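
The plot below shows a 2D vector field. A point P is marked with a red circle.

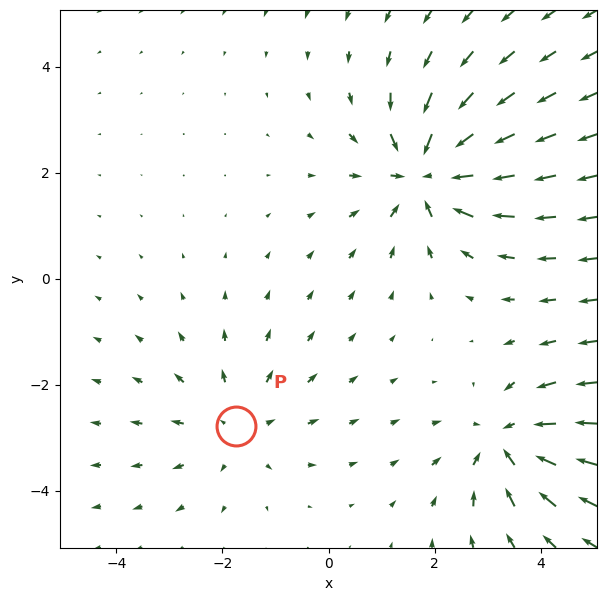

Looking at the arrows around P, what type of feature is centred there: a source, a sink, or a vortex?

At P (-1.7, -2.8) the arrows spread outward. Divergence about +2, curl ≈0 — positive divergence with near-zero curl is a source.

source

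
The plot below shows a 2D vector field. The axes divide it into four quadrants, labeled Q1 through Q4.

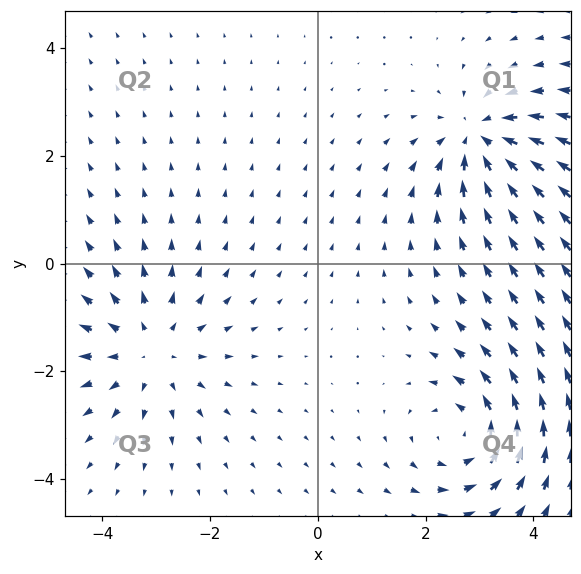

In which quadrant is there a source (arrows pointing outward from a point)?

The source sits at approximately (-3.1, -1.6), which lies in quadrant Q3. The divergence there is about +4, positive as expected for a source.

Q3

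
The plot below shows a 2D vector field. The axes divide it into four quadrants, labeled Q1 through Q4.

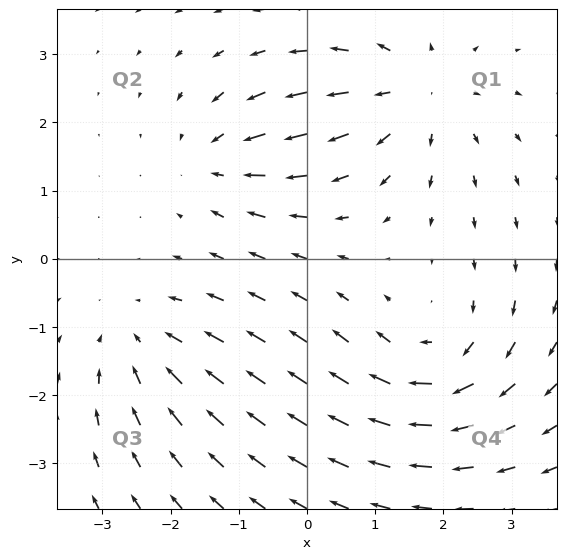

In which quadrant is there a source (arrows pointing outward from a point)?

Q1

The source sits at approximately (1.6, 2.5), which lies in quadrant Q1. The divergence there is about +4, positive as expected for a source.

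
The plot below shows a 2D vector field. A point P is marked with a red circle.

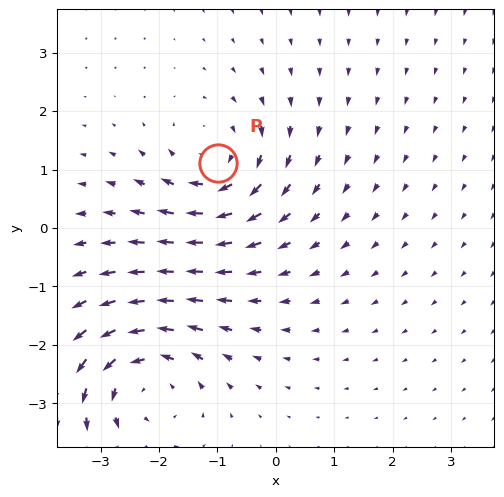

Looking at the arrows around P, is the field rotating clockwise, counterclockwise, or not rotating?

Near P at (-1.0, 1.1) the arrows circulate clockwise. The curl (z-component) there is about -3; negative curl means clockwise rotation.

clockwise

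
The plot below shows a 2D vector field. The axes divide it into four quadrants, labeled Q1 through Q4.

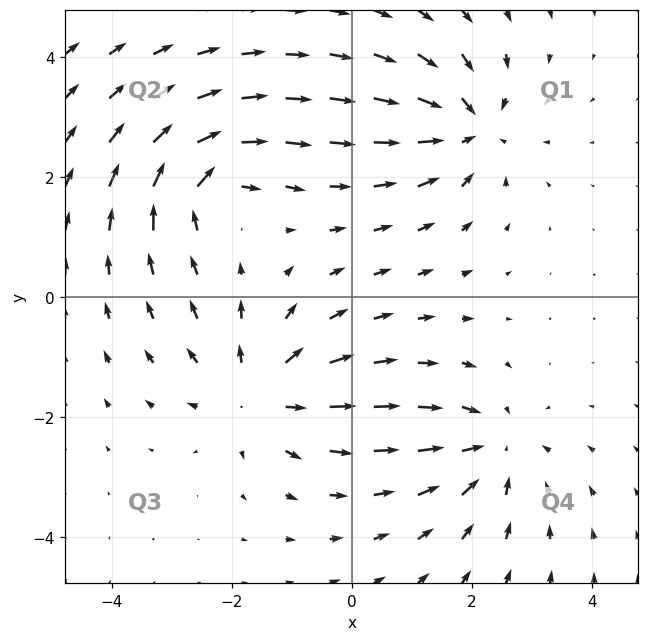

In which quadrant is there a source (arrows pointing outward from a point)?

The source sits at approximately (-1.5, -1.6), which lies in quadrant Q3. The divergence there is about +4, positive as expected for a source.

Q3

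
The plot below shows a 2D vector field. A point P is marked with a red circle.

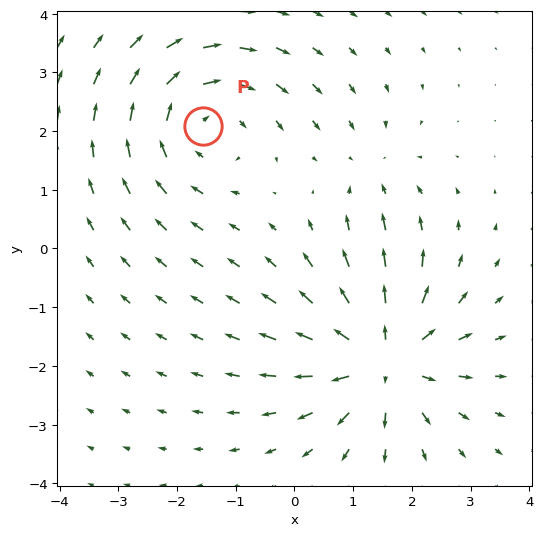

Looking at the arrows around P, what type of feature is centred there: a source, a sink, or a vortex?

vortex

At P (-1.6, 2.1) the arrows circulate clockwise. Divergence ≈0, curl about -4 — near-zero divergence with nonzero curl is a vortex.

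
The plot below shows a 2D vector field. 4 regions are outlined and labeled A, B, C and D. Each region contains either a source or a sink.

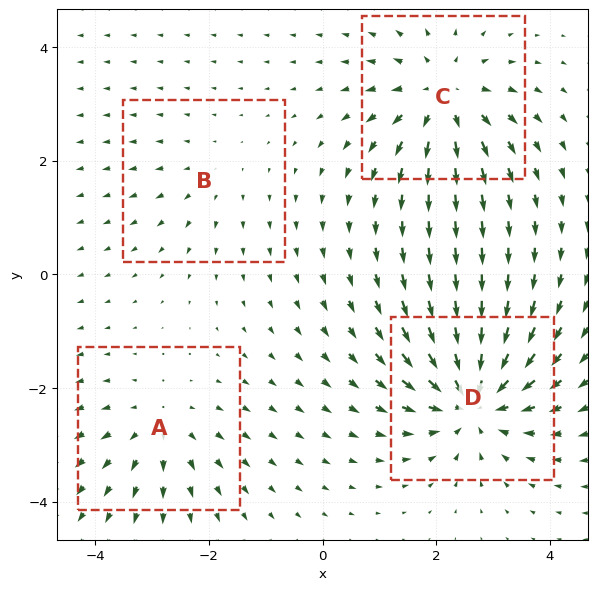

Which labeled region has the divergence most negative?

Divergence at each region's feature centre — A: about +4, B: about +2, C: about +6, D: about -7. Region D is most negative.

D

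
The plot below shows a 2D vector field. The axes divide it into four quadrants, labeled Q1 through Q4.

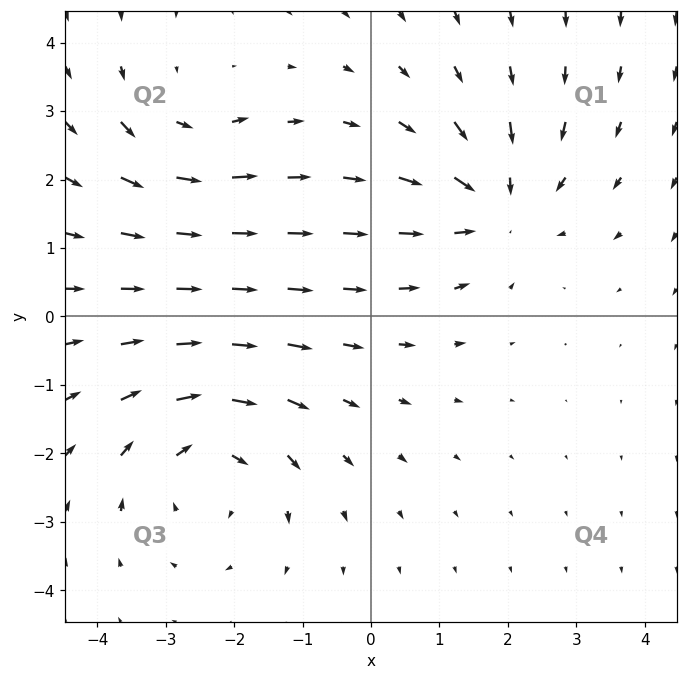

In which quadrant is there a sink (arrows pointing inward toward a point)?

The sink sits at approximately (1.8, 1.6), which lies in quadrant Q1. The divergence there is about -4, negative as expected for a sink.

Q1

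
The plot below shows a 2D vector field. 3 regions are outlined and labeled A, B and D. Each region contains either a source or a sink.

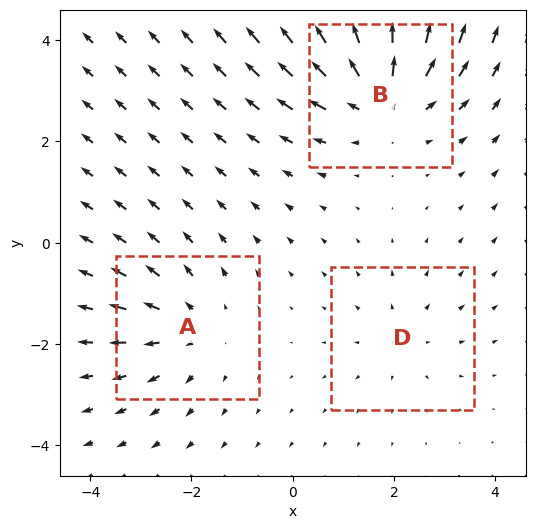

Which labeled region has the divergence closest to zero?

Divergence at each region's feature centre — A: about +3, B: about +4, D: about +2. Region D is closest to zero.

D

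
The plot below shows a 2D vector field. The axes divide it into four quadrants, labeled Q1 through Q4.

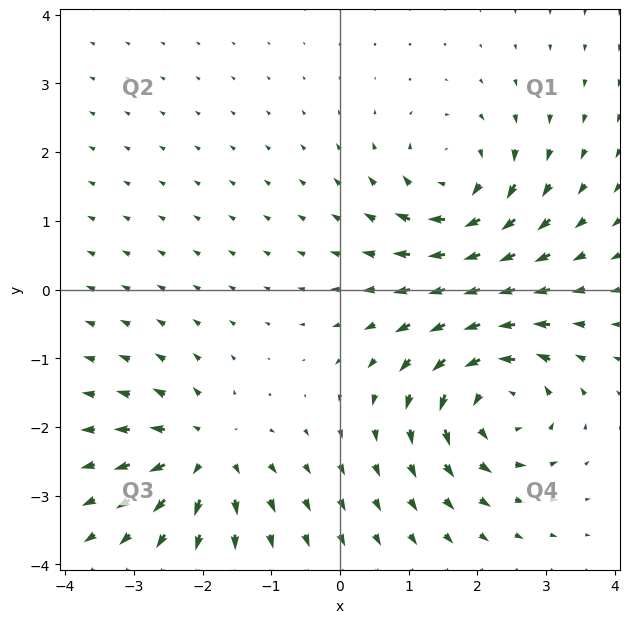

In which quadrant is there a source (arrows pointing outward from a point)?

Q3

The source sits at approximately (-2.0, -2.4), which lies in quadrant Q3. The divergence there is about +5, positive as expected for a source.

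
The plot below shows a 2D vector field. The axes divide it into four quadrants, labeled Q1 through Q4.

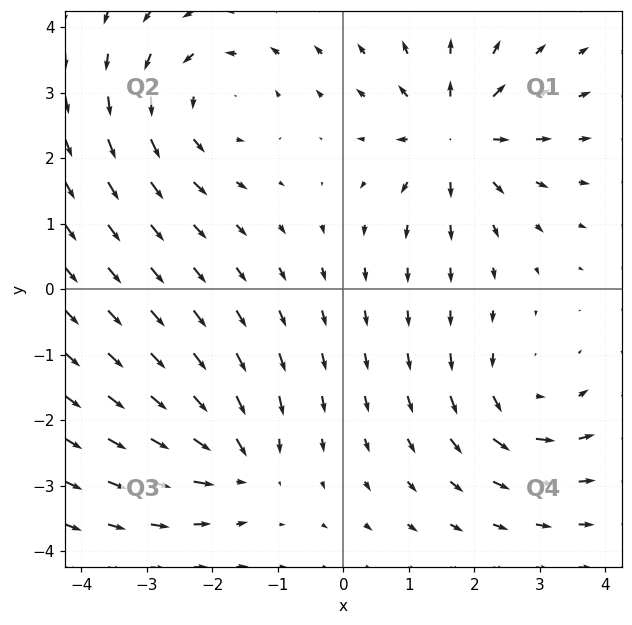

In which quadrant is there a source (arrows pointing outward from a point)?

The source sits at approximately (1.7, 2.3), which lies in quadrant Q1. The divergence there is about +6, positive as expected for a source.

Q1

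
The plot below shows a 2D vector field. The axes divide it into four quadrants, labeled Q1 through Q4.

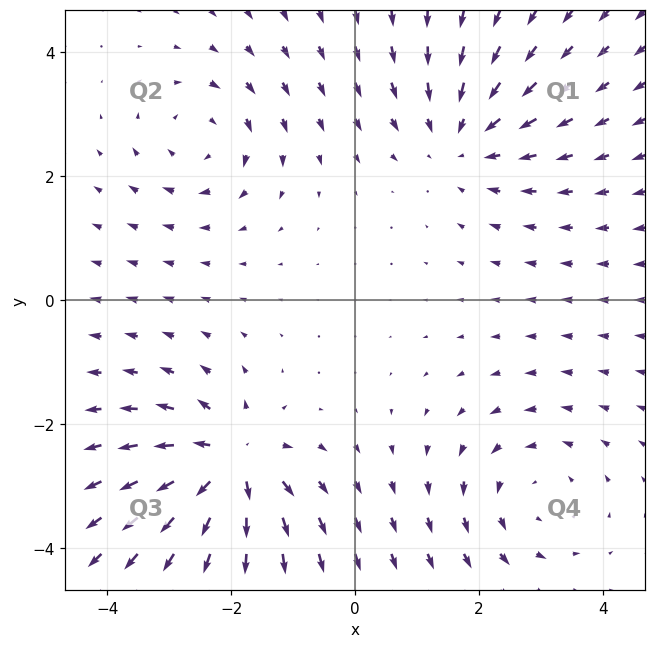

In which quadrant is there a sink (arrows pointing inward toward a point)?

The sink sits at approximately (1.7, 2.6), which lies in quadrant Q1. The divergence there is about -3, negative as expected for a sink.

Q1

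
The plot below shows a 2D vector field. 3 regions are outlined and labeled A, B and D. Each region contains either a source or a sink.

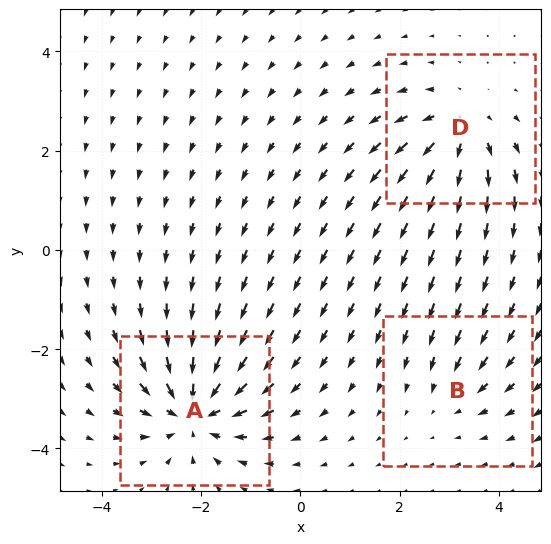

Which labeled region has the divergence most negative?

Divergence at each region's feature centre — A: about -5, B: about -2, D: about +4. Region A is most negative.

A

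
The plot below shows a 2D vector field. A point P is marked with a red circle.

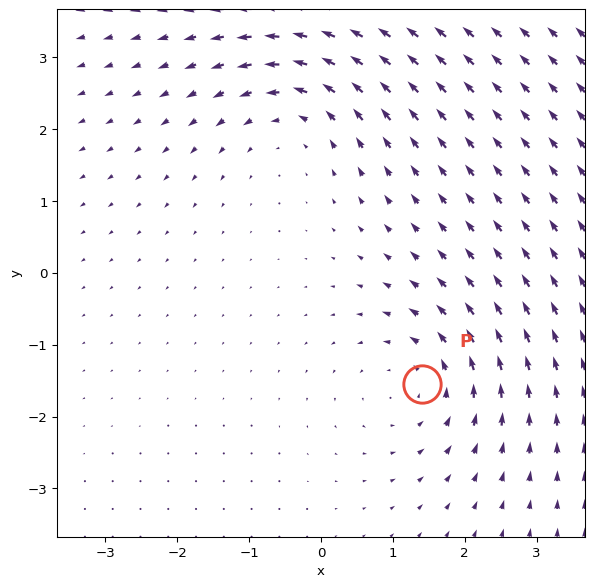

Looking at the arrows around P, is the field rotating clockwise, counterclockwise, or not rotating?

counterclockwise

Near P at (1.4, -1.5) the arrows circulate counterclockwise. The curl (z-component) there is about +3; positive curl means counterclockwise rotation.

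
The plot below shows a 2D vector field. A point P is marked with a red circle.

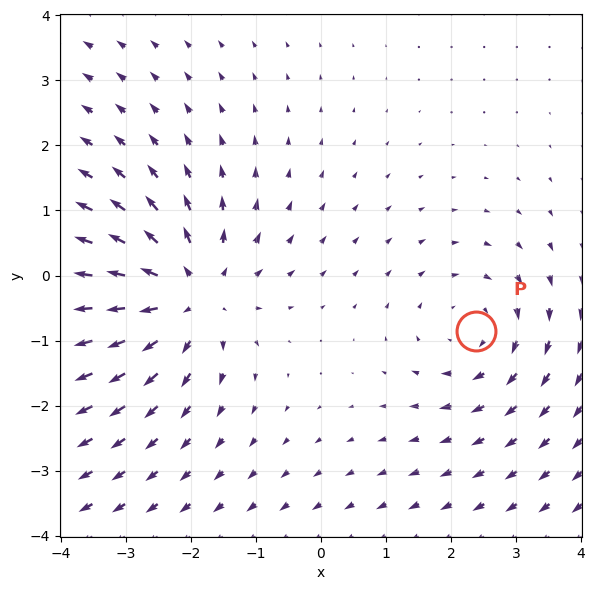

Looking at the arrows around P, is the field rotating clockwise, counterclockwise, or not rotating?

clockwise

Near P at (2.4, -0.9) the arrows circulate clockwise. The curl (z-component) there is about -2; negative curl means clockwise rotation.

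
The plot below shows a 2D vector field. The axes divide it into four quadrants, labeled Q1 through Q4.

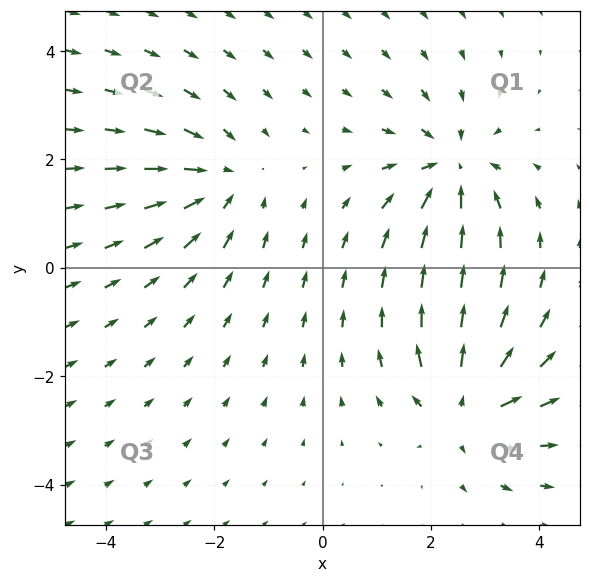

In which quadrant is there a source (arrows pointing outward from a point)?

Q4

The source sits at approximately (2.6, -2.6), which lies in quadrant Q4. The divergence there is about +5, positive as expected for a source.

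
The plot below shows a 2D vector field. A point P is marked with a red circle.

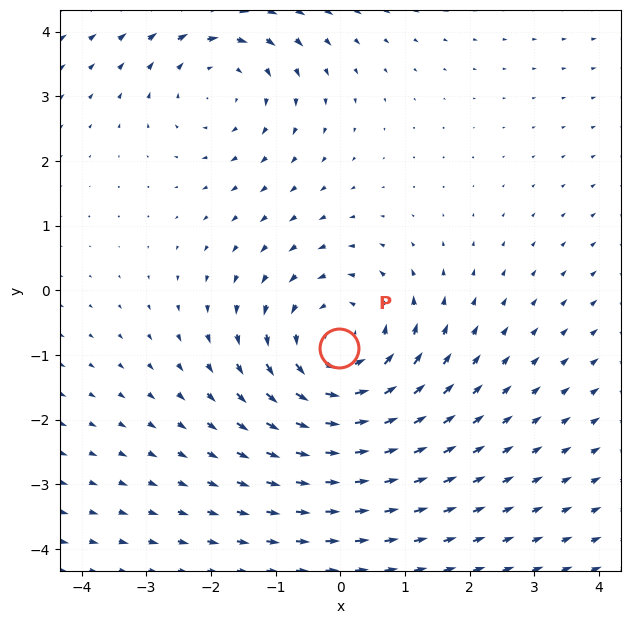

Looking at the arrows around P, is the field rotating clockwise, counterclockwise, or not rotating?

counterclockwise

Near P at (-0.0, -0.9) the arrows circulate counterclockwise. The curl (z-component) there is about +3; positive curl means counterclockwise rotation.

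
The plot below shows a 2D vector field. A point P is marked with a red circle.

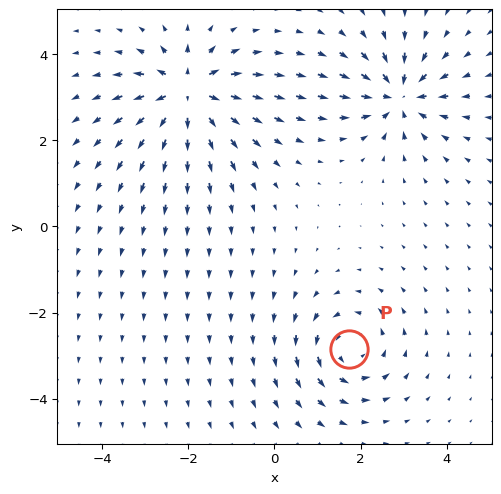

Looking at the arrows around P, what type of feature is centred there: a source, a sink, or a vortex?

vortex

At P (1.7, -2.8) the arrows circulate counterclockwise. Divergence ≈0, curl about +4 — near-zero divergence with nonzero curl is a vortex.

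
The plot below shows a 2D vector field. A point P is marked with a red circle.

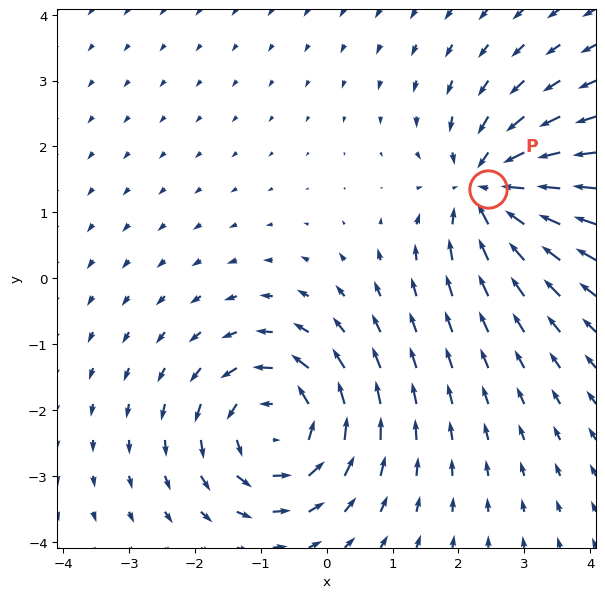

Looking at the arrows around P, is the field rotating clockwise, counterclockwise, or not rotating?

not rotating

Near P at (2.4, 1.4) the arrows show no circulation. The curl there is ≈0.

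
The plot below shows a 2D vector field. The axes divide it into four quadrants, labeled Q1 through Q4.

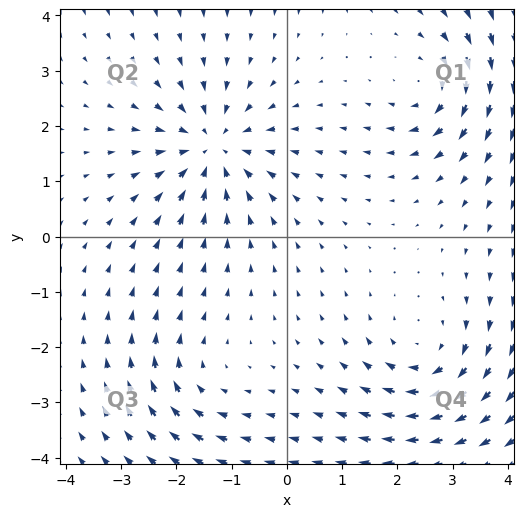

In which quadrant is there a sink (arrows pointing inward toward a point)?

The sink sits at approximately (-1.3, 1.6), which lies in quadrant Q2. The divergence there is about -5, negative as expected for a sink.

Q2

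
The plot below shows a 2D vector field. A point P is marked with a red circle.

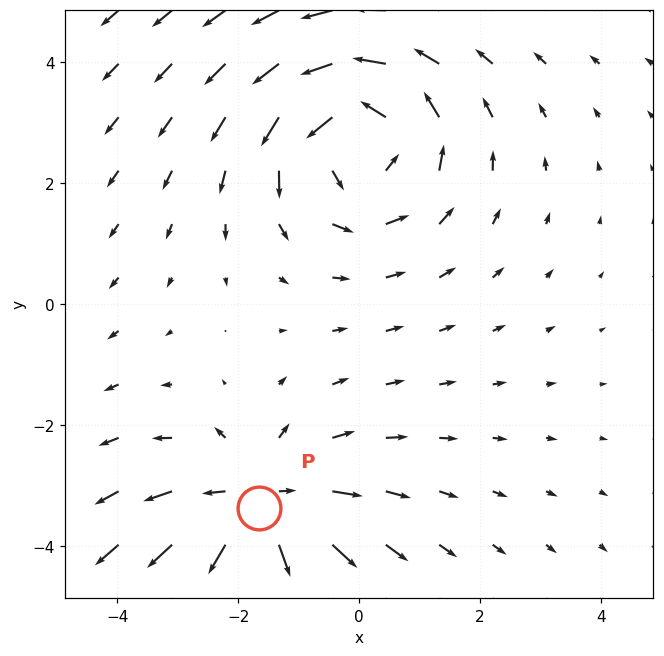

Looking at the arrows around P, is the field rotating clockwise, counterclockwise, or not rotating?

Near P at (-1.7, -3.4) the arrows show no circulation. The curl there is ≈0.

not rotating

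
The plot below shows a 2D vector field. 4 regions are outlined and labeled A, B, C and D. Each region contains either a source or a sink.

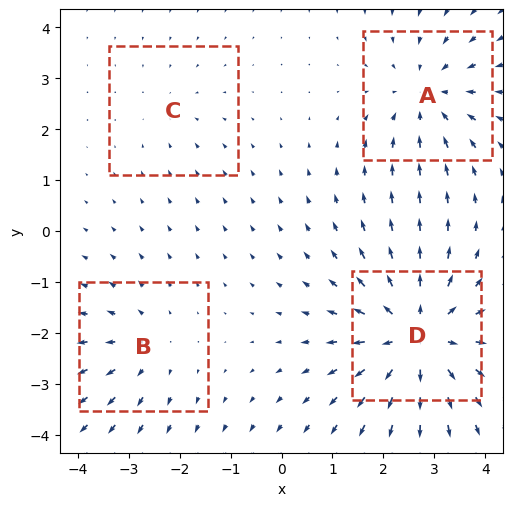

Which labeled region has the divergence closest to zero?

C

Divergence at each region's feature centre — A: about -4, B: about +3, C: about -2, D: about +6. Region C is closest to zero.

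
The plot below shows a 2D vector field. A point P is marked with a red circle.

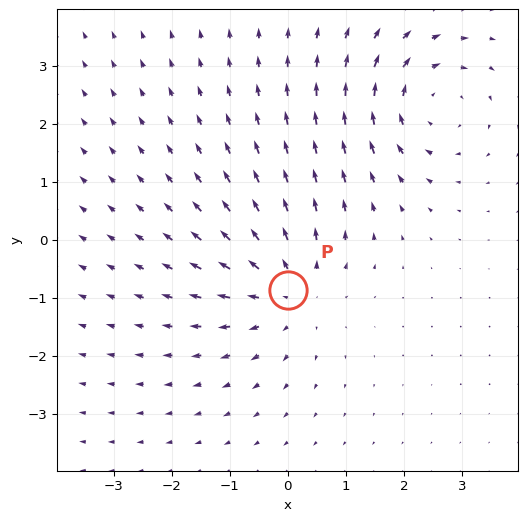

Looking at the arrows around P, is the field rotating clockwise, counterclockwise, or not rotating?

not rotating

Near P at (0.0, -0.9) the arrows show no circulation. The curl there is ≈0.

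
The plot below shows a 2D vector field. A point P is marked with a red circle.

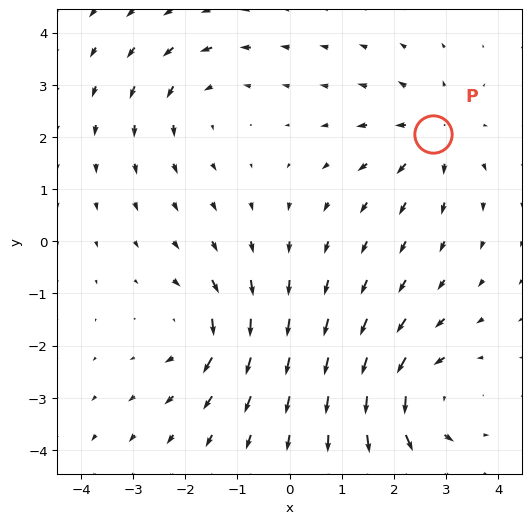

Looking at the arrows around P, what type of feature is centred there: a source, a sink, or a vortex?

source

At P (2.8, 2.1) the arrows spread outward. Divergence about +4, curl ≈0 — positive divergence with near-zero curl is a source.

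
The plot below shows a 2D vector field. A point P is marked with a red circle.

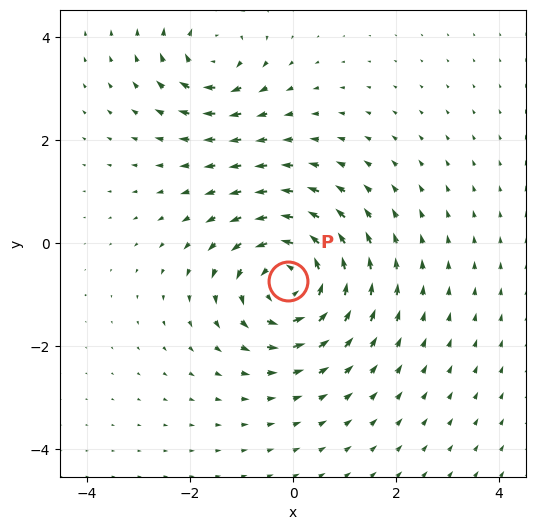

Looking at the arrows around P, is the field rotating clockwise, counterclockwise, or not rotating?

Near P at (-0.1, -0.7) the arrows circulate counterclockwise. The curl (z-component) there is about +5; positive curl means counterclockwise rotation.

counterclockwise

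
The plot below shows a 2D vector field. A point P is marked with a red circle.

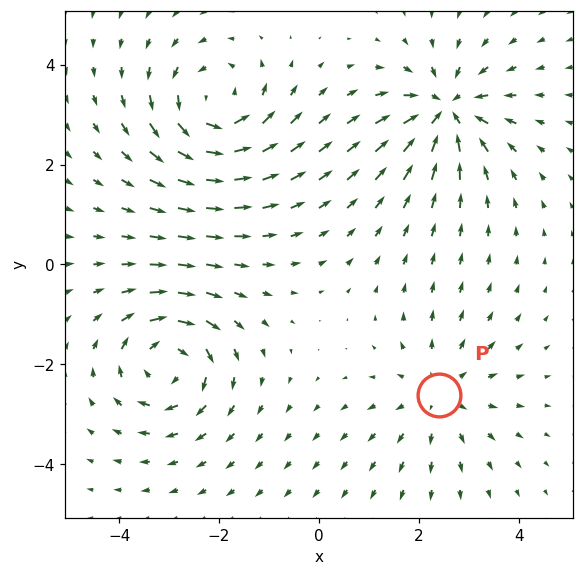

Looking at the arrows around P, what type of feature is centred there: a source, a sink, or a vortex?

source

At P (2.4, -2.6) the arrows spread outward. Divergence about +3, curl ≈0 — positive divergence with near-zero curl is a source.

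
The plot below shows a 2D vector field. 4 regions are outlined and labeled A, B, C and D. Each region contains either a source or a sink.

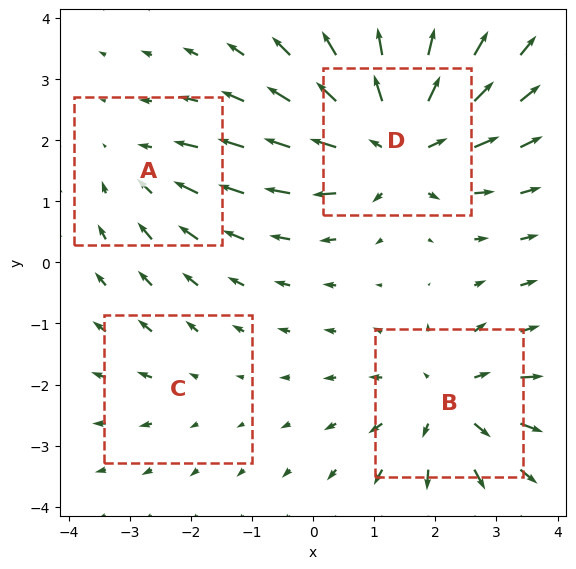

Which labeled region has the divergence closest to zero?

C

Divergence at each region's feature centre — A: about -3, B: about +5, C: about +2, D: about +7. Region C is closest to zero.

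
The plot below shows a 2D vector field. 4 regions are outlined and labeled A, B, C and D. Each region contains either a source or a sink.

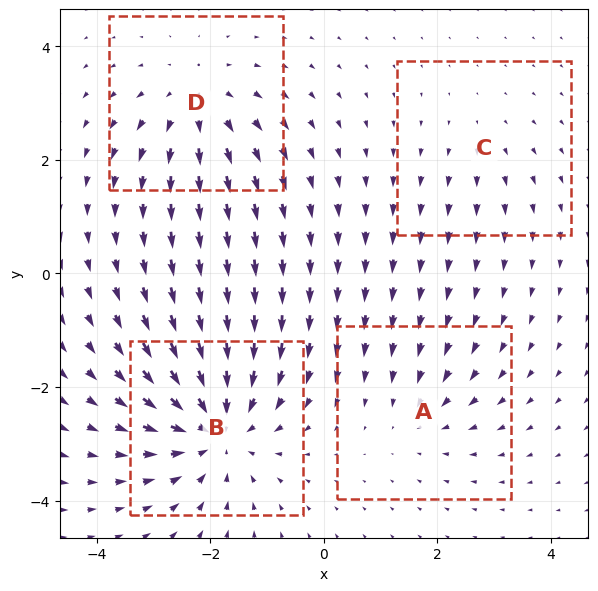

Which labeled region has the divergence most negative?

B

Divergence at each region's feature centre — A: about -3, B: about -6, C: about +2, D: about +4. Region B is most negative.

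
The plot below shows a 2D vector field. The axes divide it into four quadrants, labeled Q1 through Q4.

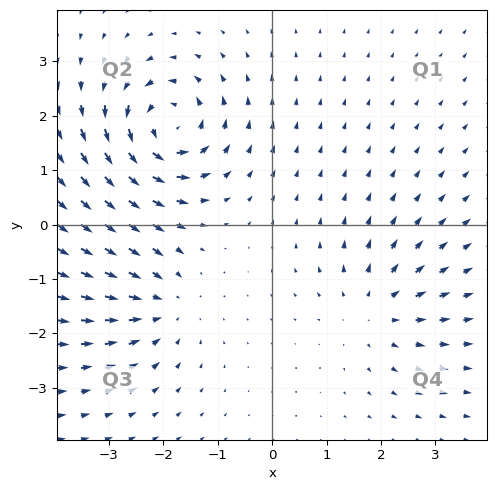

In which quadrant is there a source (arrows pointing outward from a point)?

The source sits at approximately (1.9, -1.6), which lies in quadrant Q4. The divergence there is about +3, positive as expected for a source.

Q4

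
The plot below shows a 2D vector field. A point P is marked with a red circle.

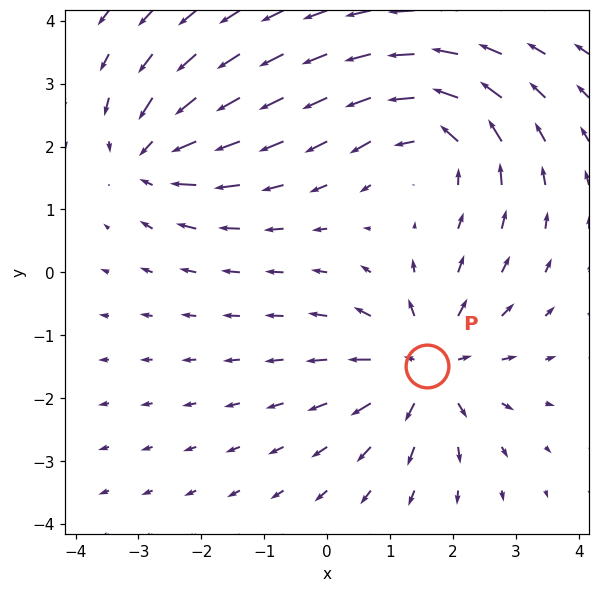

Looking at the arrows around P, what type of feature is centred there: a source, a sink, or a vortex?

At P (1.6, -1.5) the arrows spread outward. Divergence about +5, curl ≈0 — positive divergence with near-zero curl is a source.

source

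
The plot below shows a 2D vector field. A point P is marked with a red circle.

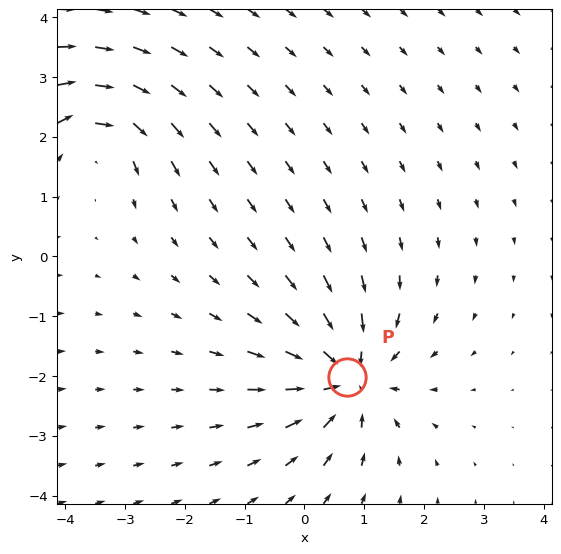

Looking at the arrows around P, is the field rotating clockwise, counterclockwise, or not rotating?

Near P at (0.7, -2.0) the arrows show no circulation. The curl there is ≈0.

not rotating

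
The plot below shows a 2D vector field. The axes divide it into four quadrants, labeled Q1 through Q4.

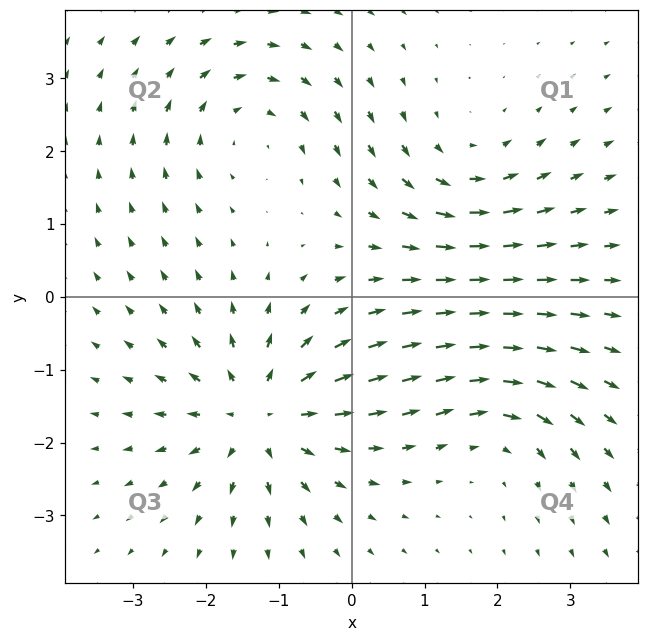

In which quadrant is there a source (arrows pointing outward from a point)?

Q3

The source sits at approximately (-1.3, -1.6), which lies in quadrant Q3. The divergence there is about +6, positive as expected for a source.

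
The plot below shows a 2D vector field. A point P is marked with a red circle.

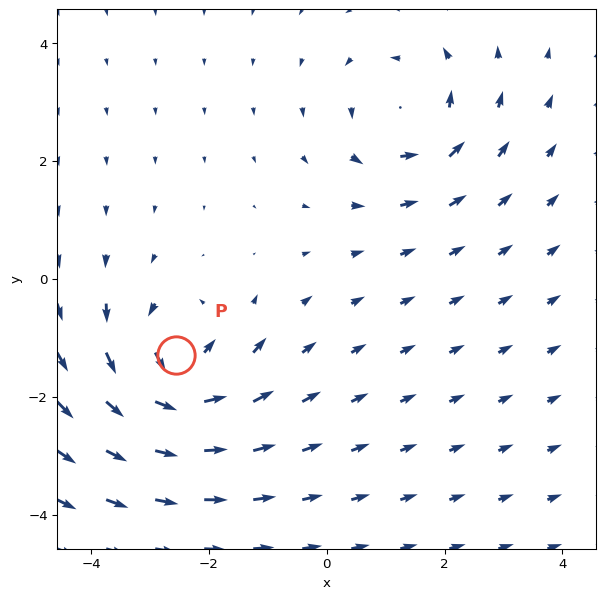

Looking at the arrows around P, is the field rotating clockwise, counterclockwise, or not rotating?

Near P at (-2.6, -1.3) the arrows circulate counterclockwise. The curl (z-component) there is about +5; positive curl means counterclockwise rotation.

counterclockwise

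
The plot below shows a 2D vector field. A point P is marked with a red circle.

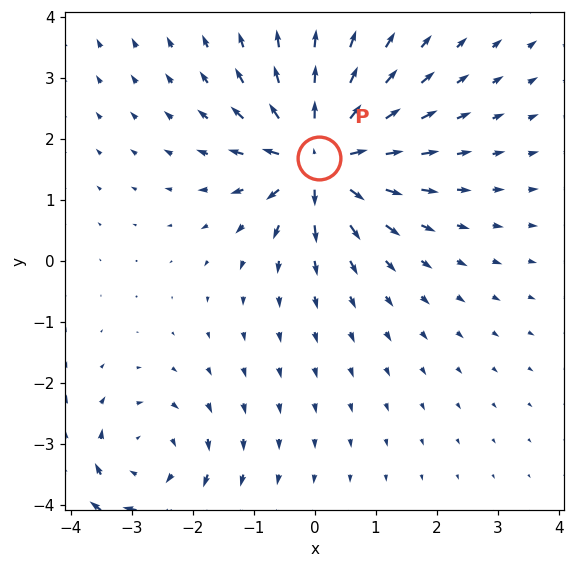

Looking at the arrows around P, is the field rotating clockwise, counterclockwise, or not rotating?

Near P at (0.1, 1.7) the arrows show no circulation. The curl there is ≈0.

not rotating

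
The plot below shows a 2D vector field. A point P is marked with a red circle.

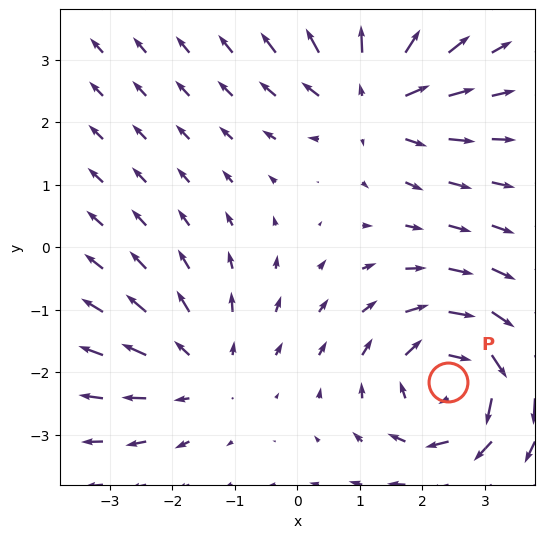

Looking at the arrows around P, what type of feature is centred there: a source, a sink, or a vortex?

vortex

At P (2.4, -2.2) the arrows circulate clockwise. Divergence ≈0, curl about -5 — near-zero divergence with nonzero curl is a vortex.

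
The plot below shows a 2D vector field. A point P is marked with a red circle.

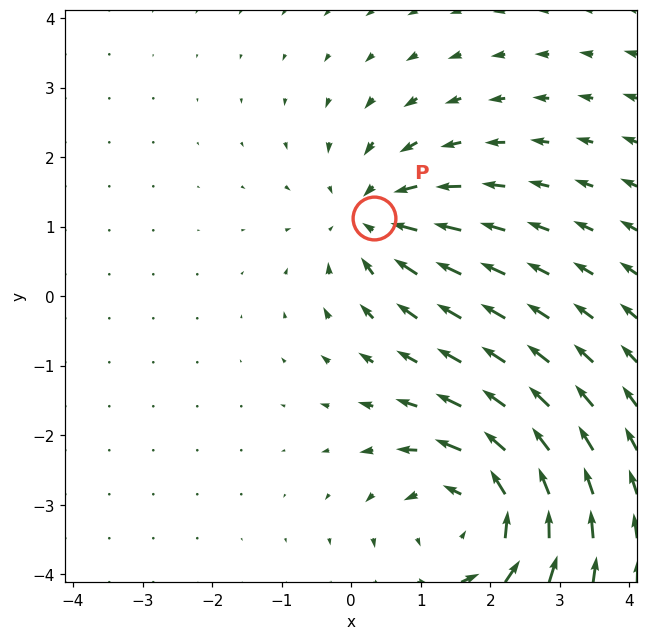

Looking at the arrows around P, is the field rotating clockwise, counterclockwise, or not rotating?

not rotating

Near P at (0.3, 1.1) the arrows show no circulation. The curl there is ≈0.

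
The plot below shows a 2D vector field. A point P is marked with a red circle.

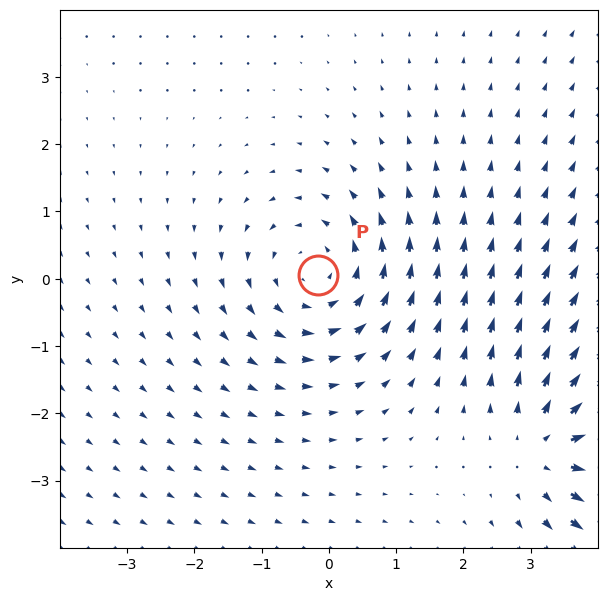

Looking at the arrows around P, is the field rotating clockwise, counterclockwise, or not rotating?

Near P at (-0.2, 0.0) the arrows circulate counterclockwise. The curl (z-component) there is about +3; positive curl means counterclockwise rotation.

counterclockwise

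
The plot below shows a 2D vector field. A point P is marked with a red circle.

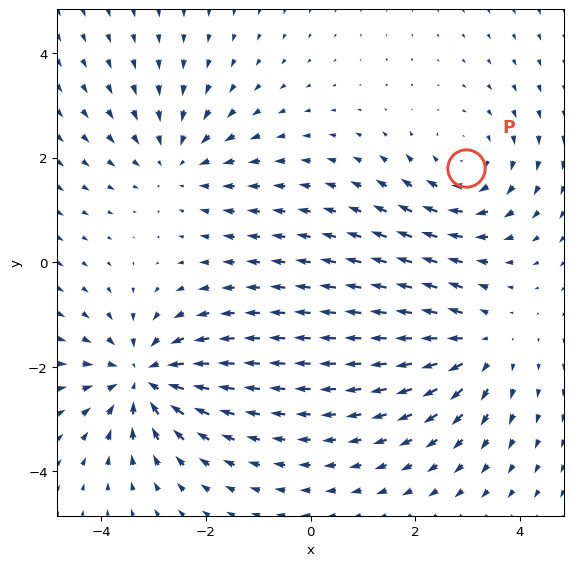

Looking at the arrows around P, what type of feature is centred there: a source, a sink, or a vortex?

vortex

At P (3.0, 1.8) the arrows circulate clockwise. Divergence ≈0, curl about -3 — near-zero divergence with nonzero curl is a vortex.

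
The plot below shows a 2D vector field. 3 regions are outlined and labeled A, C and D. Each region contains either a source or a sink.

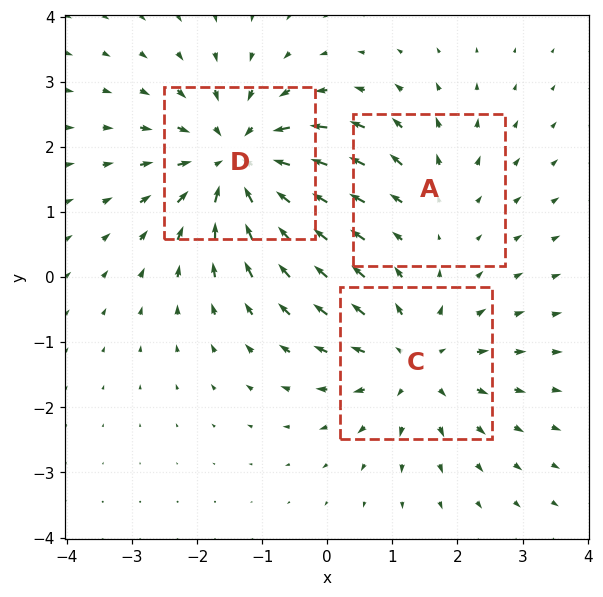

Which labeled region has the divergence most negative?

D

Divergence at each region's feature centre — A: about +2, C: about +3, D: about -5. Region D is most negative.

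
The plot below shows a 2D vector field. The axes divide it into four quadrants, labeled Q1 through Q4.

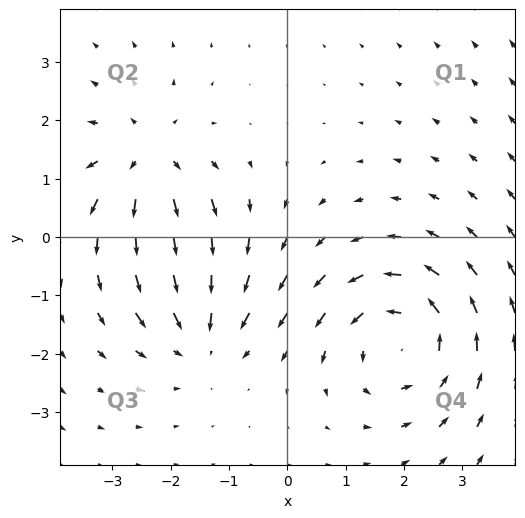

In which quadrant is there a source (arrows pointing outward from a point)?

Q2

The source sits at approximately (-2.4, 1.3), which lies in quadrant Q2. The divergence there is about +4, positive as expected for a source.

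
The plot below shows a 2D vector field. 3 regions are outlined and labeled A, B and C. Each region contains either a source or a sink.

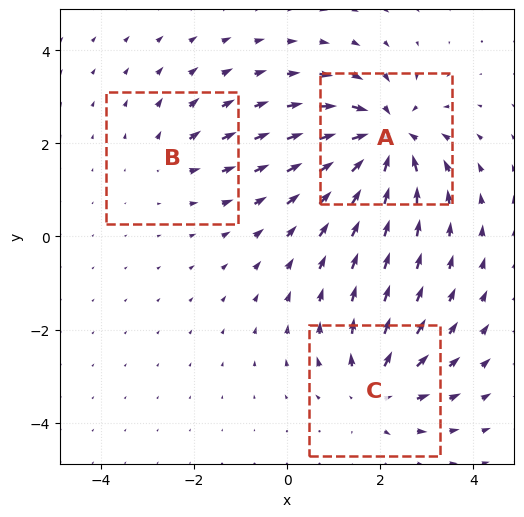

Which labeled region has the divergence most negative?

Divergence at each region's feature centre — A: about -5, B: about +2, C: about +3. Region A is most negative.

A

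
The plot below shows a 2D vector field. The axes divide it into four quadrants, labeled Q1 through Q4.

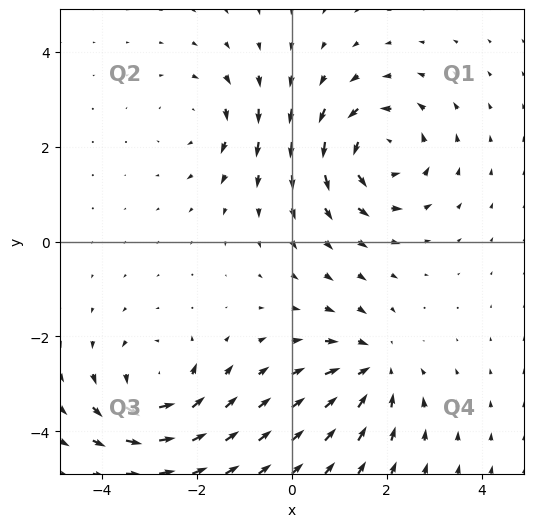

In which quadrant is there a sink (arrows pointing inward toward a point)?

Q4

The sink sits at approximately (1.7, -2.7), which lies in quadrant Q4. The divergence there is about -4, negative as expected for a sink.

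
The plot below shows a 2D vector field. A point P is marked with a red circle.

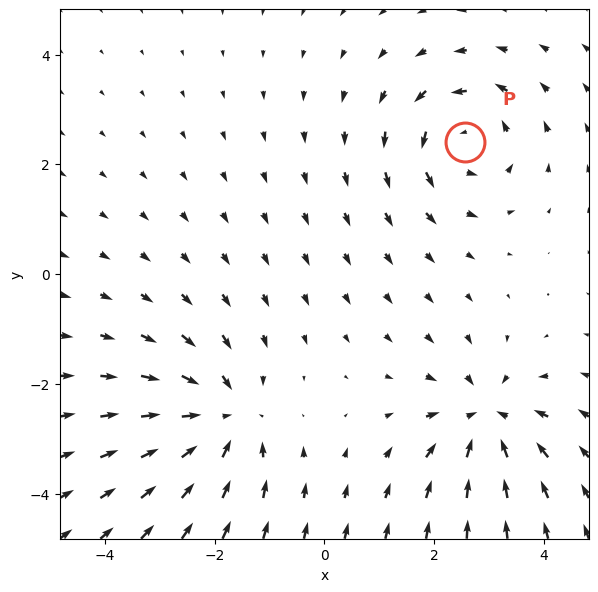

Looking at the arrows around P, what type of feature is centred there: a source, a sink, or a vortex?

At P (2.6, 2.4) the arrows circulate counterclockwise. Divergence ≈0, curl about +4 — near-zero divergence with nonzero curl is a vortex.

vortex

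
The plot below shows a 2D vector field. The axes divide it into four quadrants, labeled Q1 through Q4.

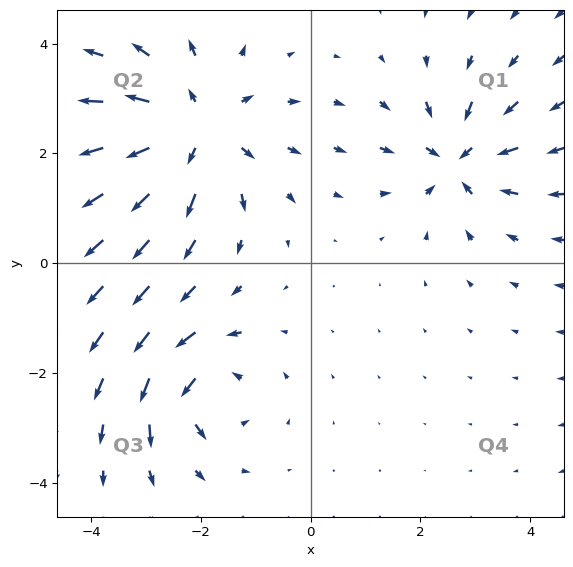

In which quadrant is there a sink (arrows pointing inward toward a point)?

Q1

The sink sits at approximately (2.7, 1.9), which lies in quadrant Q1. The divergence there is about -4, negative as expected for a sink.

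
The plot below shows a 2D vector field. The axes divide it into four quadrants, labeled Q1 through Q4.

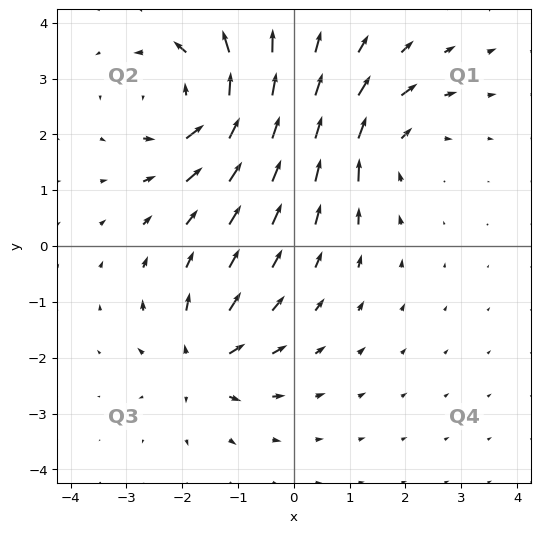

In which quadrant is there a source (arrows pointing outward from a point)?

Q3

The source sits at approximately (-1.6, -2.1), which lies in quadrant Q3. The divergence there is about +5, positive as expected for a source.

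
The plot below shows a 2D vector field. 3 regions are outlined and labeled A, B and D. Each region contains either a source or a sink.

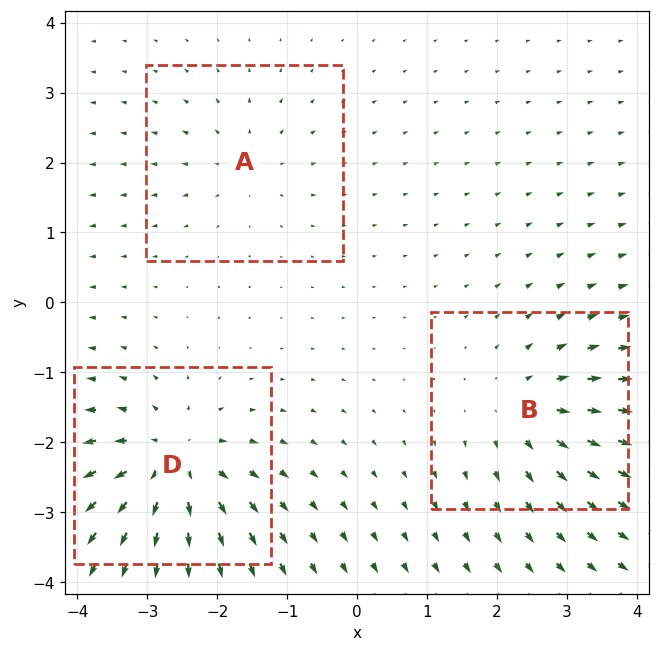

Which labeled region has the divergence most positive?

D

Divergence at each region's feature centre — A: about +2, B: about +4, D: about +5. Region D is most positive.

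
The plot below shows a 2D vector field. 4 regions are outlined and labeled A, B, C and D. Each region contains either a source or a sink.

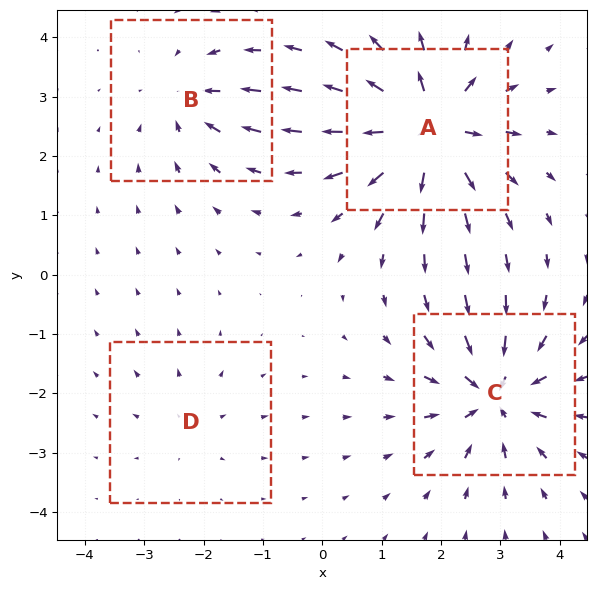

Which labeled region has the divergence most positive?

Divergence at each region's feature centre — A: about +8, B: about -4, C: about -7, D: about +2. Region A is most positive.

A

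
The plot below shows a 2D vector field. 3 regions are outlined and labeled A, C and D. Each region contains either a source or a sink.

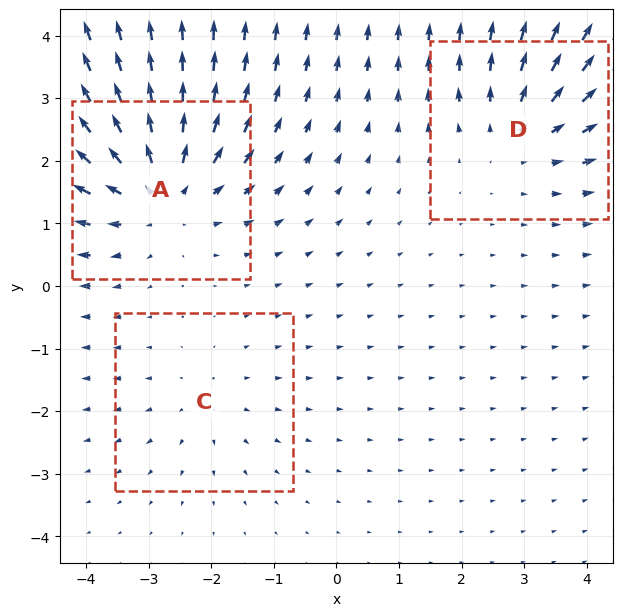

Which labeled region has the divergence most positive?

A

Divergence at each region's feature centre — A: about +4, C: about +2, D: about +3. Region A is most positive.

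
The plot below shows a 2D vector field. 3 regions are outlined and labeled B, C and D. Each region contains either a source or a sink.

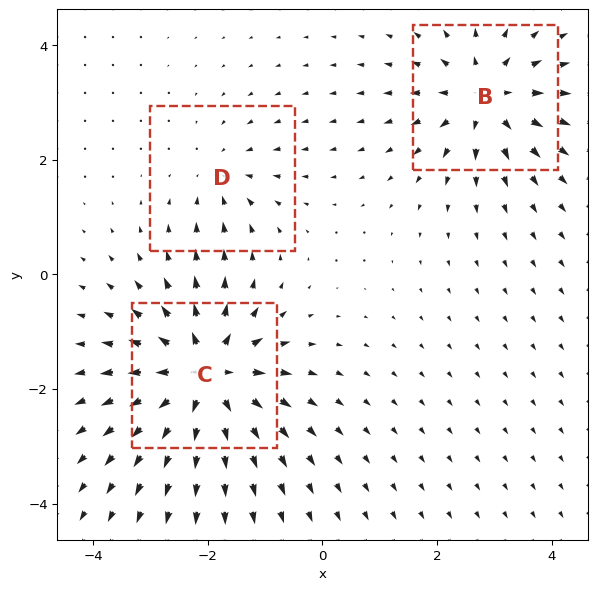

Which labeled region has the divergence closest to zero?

D

Divergence at each region's feature centre — B: about +4, C: about +6, D: about -2. Region D is closest to zero.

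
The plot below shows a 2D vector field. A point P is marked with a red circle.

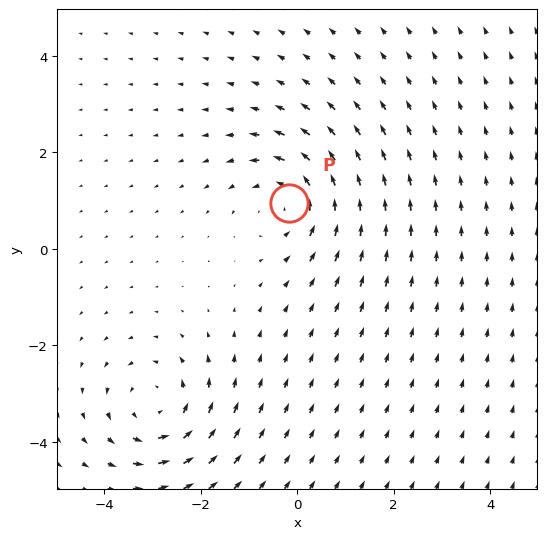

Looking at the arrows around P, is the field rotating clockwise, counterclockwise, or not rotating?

Near P at (-0.2, 0.9) the arrows circulate counterclockwise. The curl (z-component) there is about +3; positive curl means counterclockwise rotation.

counterclockwise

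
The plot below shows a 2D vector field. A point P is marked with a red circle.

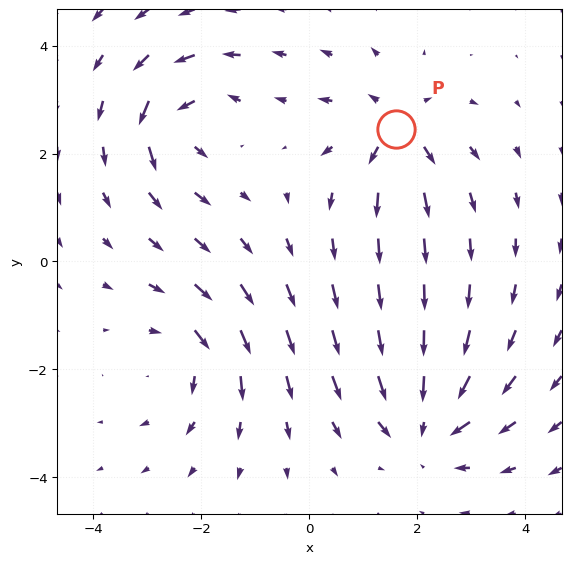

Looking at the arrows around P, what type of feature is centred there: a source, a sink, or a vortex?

source

At P (1.6, 2.5) the arrows spread outward. Divergence about +5, curl ≈0 — positive divergence with near-zero curl is a source.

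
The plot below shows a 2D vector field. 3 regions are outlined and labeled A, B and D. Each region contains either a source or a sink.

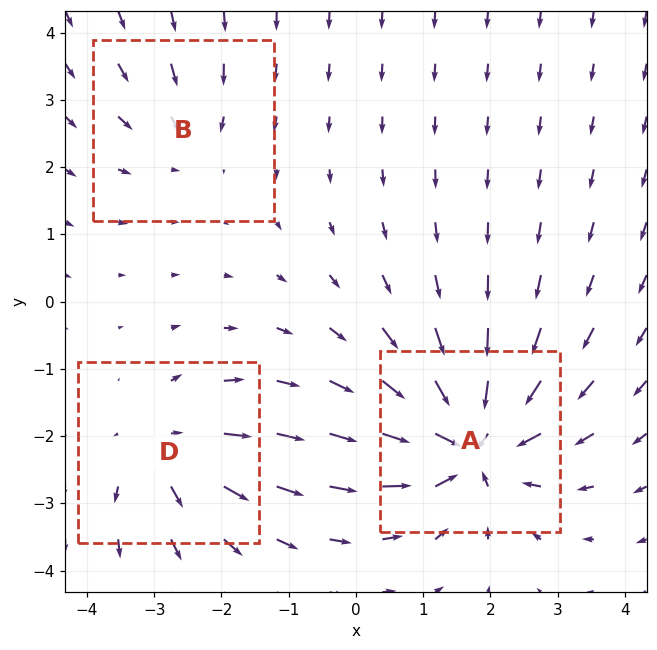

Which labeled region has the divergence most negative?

Divergence at each region's feature centre — A: about -6, B: about -2, D: about +4. Region A is most negative.

A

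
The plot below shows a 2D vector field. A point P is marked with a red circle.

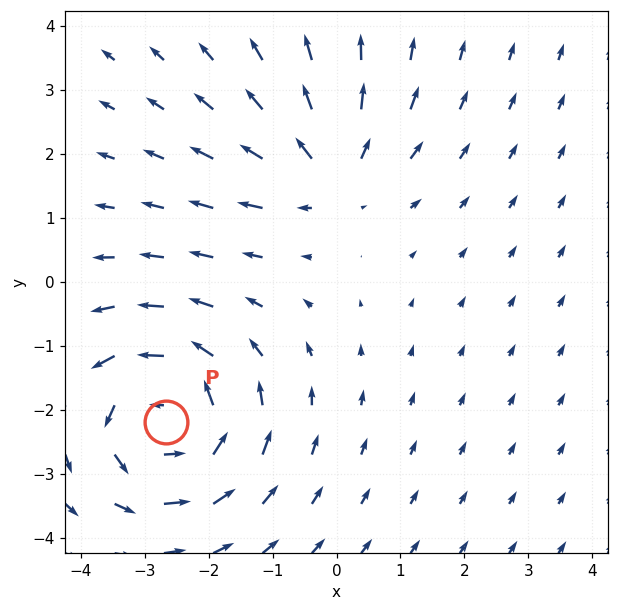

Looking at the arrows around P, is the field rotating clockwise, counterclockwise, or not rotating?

counterclockwise

Near P at (-2.7, -2.2) the arrows circulate counterclockwise. The curl (z-component) there is about +5; positive curl means counterclockwise rotation.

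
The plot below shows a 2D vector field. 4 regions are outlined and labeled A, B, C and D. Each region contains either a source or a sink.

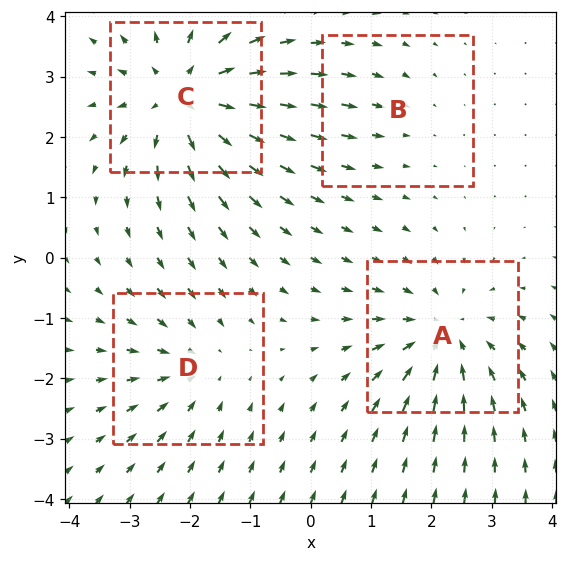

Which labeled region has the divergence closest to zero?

Divergence at each region's feature centre — A: about -5, B: about -2, C: about +6, D: about -3. Region B is closest to zero.

B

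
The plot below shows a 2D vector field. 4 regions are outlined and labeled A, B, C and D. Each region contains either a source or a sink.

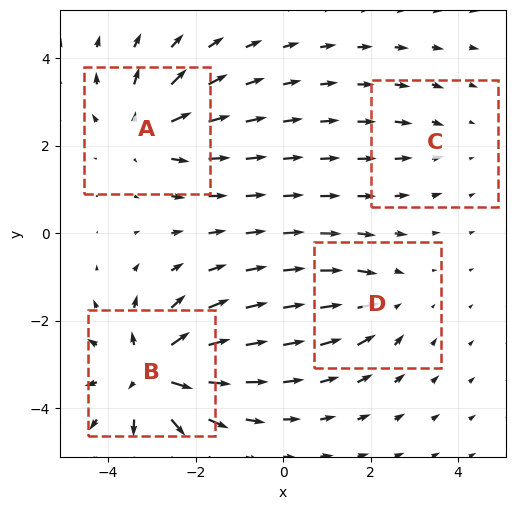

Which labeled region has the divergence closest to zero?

C

Divergence at each region's feature centre — A: about +5, B: about +7, C: about -2, D: about -3. Region C is closest to zero.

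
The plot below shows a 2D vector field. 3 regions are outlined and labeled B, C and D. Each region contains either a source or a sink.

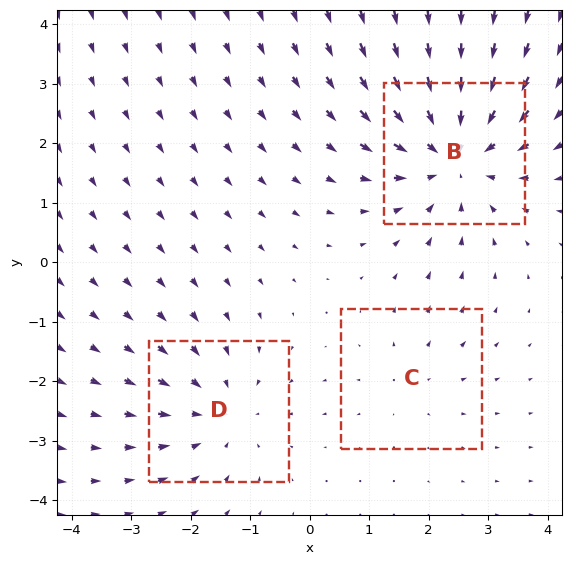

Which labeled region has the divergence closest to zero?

C

Divergence at each region's feature centre — B: about -4, C: about +2, D: about -3. Region C is closest to zero.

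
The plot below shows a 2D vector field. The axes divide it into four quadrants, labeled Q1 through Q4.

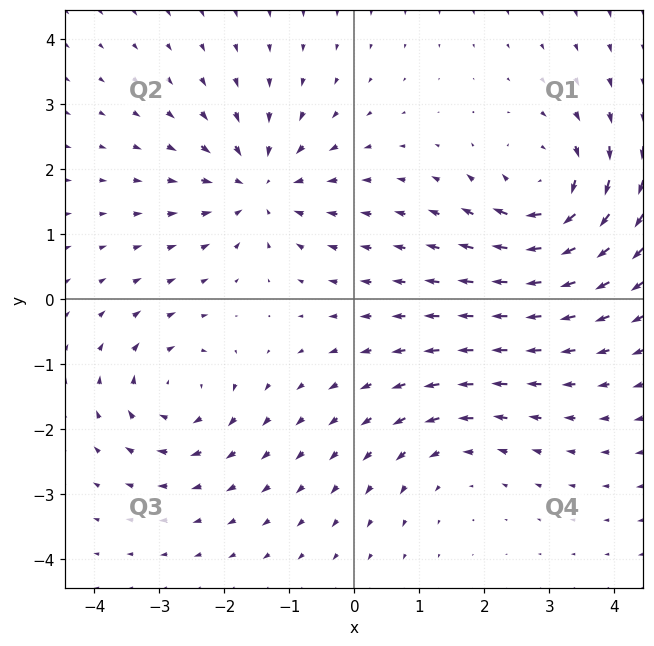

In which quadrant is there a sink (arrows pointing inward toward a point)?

The sink sits at approximately (-1.5, 1.7), which lies in quadrant Q2. The divergence there is about -4, negative as expected for a sink.

Q2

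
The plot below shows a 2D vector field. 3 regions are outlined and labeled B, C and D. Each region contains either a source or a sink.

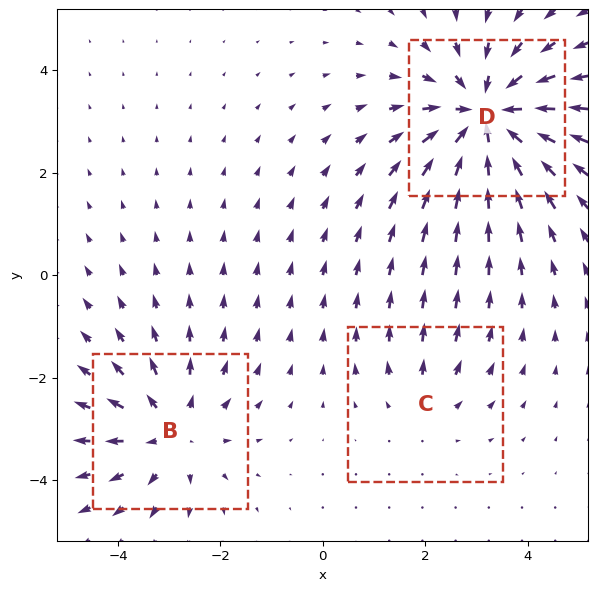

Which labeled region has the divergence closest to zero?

C

Divergence at each region's feature centre — B: about +3, C: about +2, D: about -5. Region C is closest to zero.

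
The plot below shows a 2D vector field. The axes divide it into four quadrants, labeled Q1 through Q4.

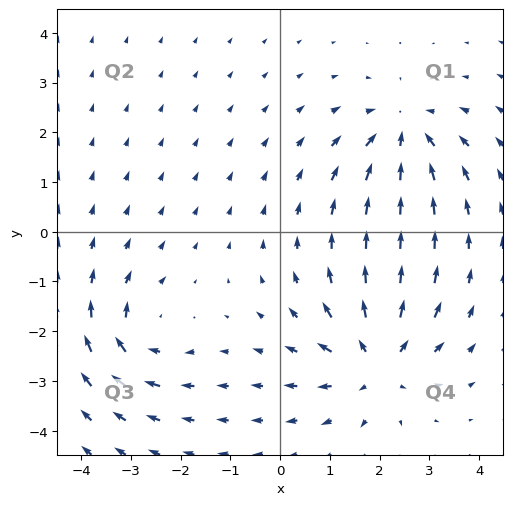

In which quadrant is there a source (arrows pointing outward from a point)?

Q4

The source sits at approximately (1.9, -2.6), which lies in quadrant Q4. The divergence there is about +5, positive as expected for a source.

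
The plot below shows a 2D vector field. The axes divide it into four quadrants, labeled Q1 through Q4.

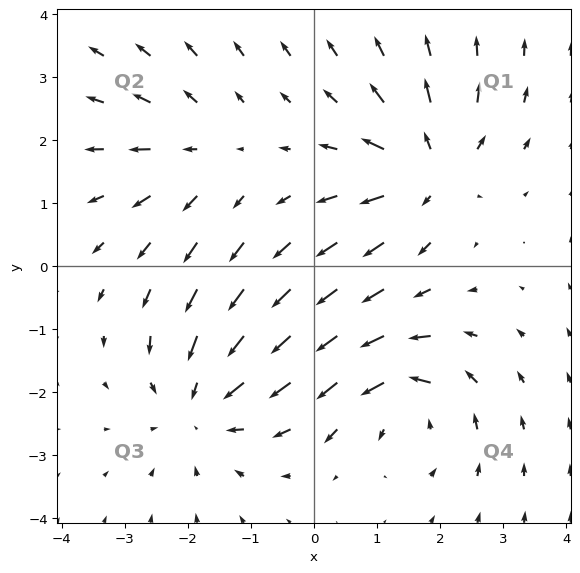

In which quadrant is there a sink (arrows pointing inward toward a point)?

The sink sits at approximately (-1.7, -2.2), which lies in quadrant Q3. The divergence there is about -4, negative as expected for a sink.

Q3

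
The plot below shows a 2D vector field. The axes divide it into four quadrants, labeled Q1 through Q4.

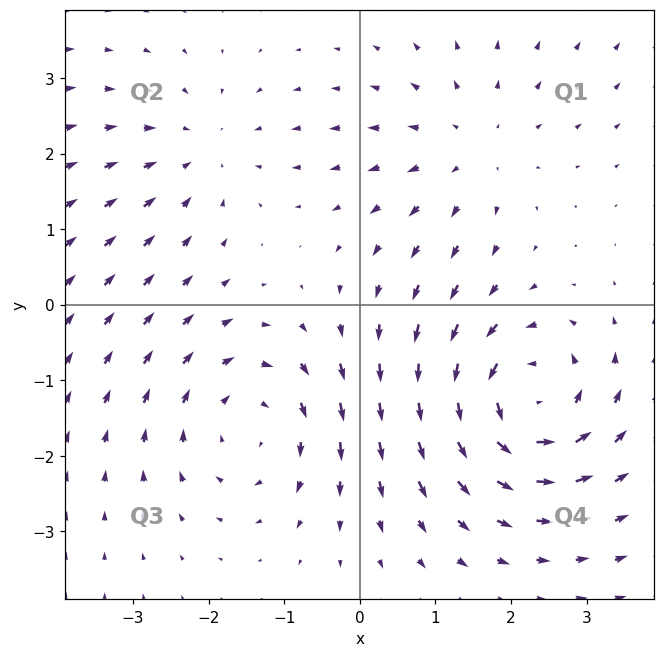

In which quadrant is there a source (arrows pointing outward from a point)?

The source sits at approximately (1.5, 2.1), which lies in quadrant Q1. The divergence there is about +3, positive as expected for a source.

Q1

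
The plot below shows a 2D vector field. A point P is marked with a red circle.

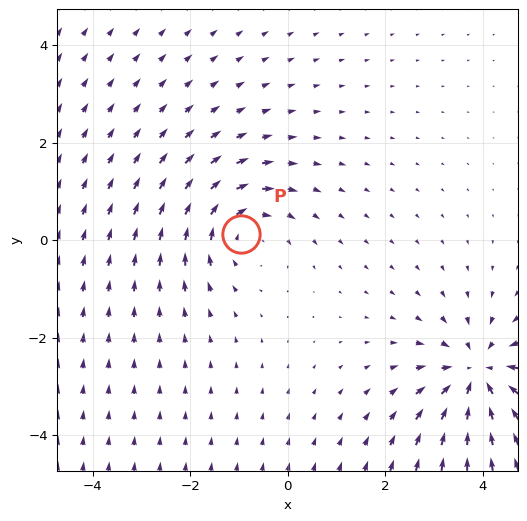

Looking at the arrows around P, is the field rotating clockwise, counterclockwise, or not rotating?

Near P at (-1.0, 0.1) the arrows circulate clockwise. The curl (z-component) there is about -3; negative curl means clockwise rotation.

clockwise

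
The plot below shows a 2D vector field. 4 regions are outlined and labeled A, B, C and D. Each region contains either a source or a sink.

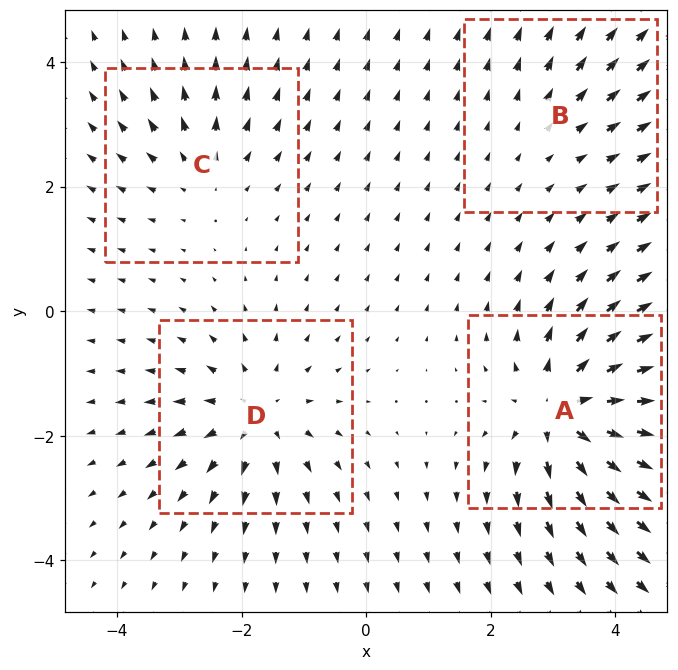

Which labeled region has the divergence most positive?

A

Divergence at each region's feature centre — A: about +7, B: about +2, C: about +3, D: about +5. Region A is most positive.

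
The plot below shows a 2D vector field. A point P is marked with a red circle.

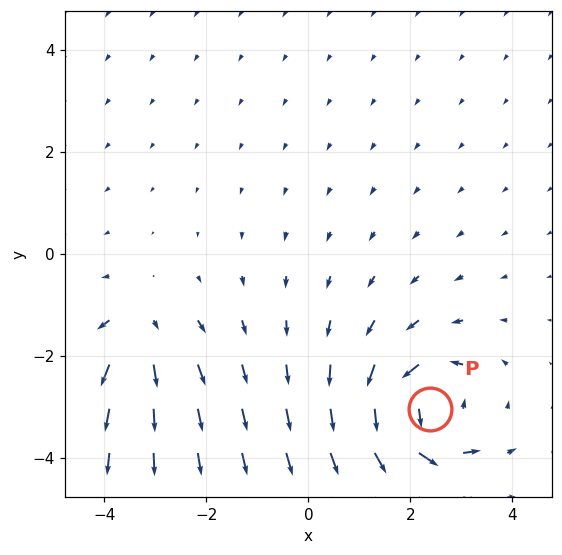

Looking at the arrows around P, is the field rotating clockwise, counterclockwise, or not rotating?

Near P at (2.4, -3.0) the arrows circulate counterclockwise. The curl (z-component) there is about +7; positive curl means counterclockwise rotation.

counterclockwise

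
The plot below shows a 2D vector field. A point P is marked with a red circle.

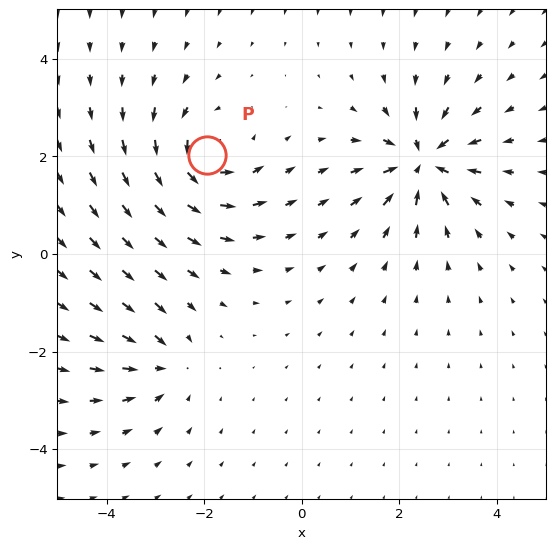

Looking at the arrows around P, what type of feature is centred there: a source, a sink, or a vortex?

At P (-1.9, 2.0) the arrows circulate counterclockwise. Divergence ≈0, curl about +5 — near-zero divergence with nonzero curl is a vortex.

vortex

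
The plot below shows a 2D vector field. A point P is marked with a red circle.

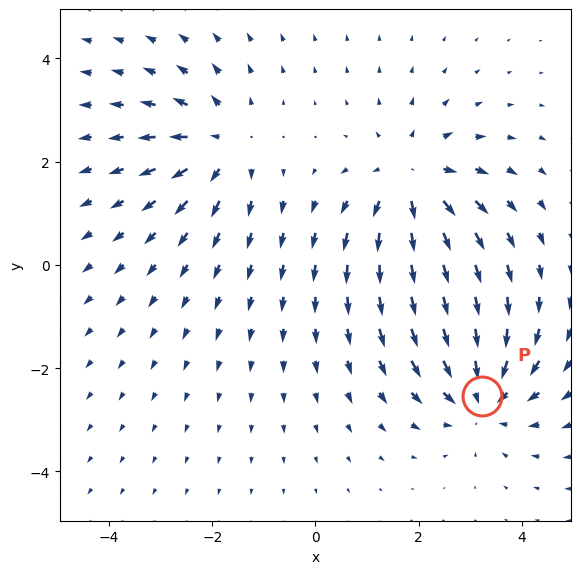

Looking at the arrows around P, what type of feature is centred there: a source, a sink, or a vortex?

sink

At P (3.2, -2.5) the arrows converge inward. Divergence about -4, curl ≈0 — negative divergence with near-zero curl is a sink.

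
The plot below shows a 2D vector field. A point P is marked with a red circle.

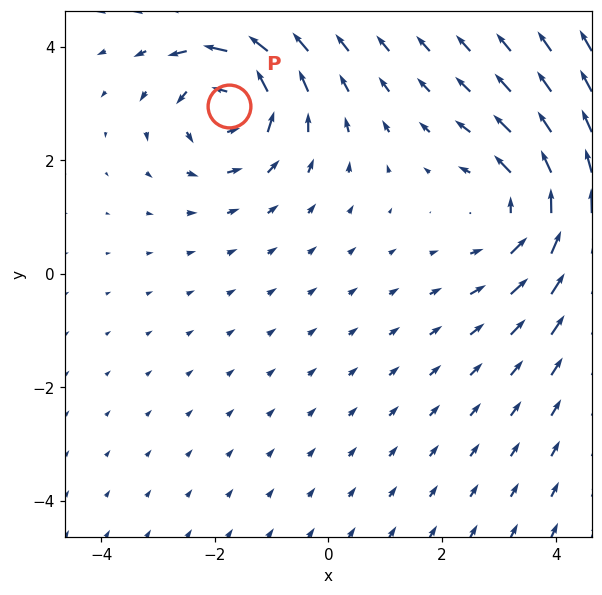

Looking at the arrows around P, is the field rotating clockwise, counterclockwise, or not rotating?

counterclockwise

Near P at (-1.8, 3.0) the arrows circulate counterclockwise. The curl (z-component) there is about +4; positive curl means counterclockwise rotation.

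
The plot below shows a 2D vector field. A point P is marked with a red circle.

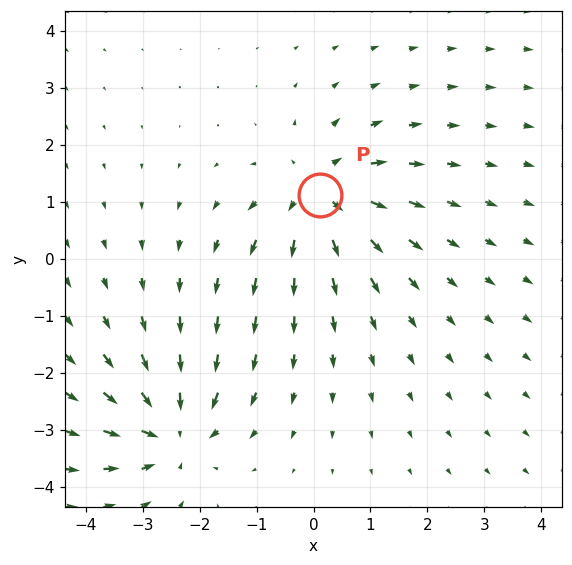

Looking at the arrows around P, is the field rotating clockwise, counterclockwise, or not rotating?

Near P at (0.1, 1.1) the arrows show no circulation. The curl there is ≈0.

not rotating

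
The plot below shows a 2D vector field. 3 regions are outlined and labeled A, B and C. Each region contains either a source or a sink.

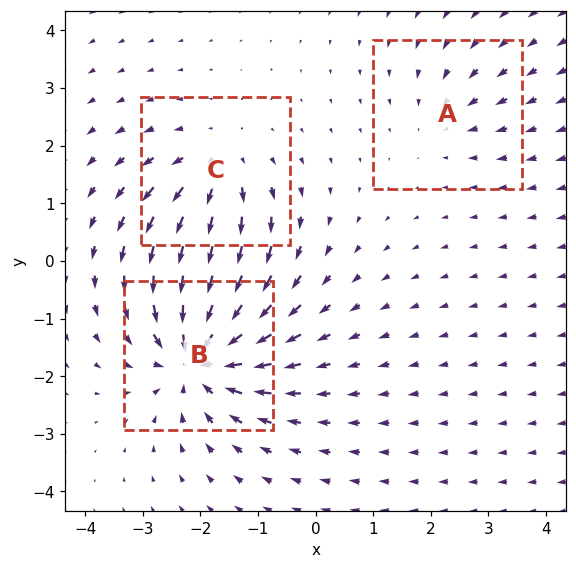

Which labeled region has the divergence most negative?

B

Divergence at each region's feature centre — A: about -2, B: about -6, C: about +3. Region B is most negative.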